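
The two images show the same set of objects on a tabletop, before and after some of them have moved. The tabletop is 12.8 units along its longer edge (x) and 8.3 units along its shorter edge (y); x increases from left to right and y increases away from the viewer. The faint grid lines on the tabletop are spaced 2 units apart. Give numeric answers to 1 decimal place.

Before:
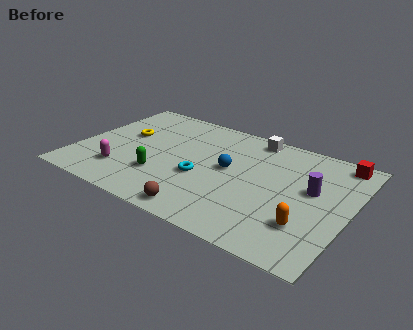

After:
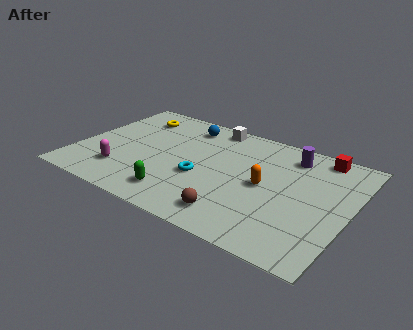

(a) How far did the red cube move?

0.9

The red cube was near (11.9, 7.4) before and (11.0, 7.4) after, so it travelled √(0.9² + 0.0²) ≈ 0.9 units.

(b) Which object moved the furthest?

the blue sphere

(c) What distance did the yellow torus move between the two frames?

1.7

From (2.0, 4.9) to (2.1, 6.6), the yellow torus covered √(0.1² + 1.7²) ≈ 1.7 units.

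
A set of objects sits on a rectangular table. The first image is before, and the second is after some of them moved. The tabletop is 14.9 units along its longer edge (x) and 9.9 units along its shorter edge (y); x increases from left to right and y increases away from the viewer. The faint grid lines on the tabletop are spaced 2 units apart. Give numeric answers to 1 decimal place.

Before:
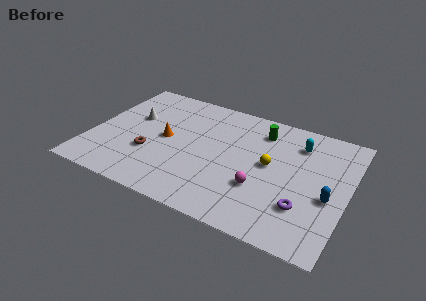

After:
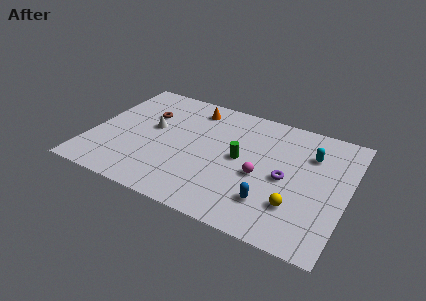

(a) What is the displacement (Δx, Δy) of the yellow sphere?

(1.8, -2.6)

The yellow sphere started near (10.4, 5.3) and ended near (12.2, 2.7).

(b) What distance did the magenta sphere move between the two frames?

0.9

The magenta sphere was near (10.1, 3.3) before and (10.0, 4.2) after, so it travelled √(0.1² + 0.9²) ≈ 0.9 units.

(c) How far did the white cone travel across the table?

1.3

The white cone moved from about (2.2, 6.1) to (3.4, 5.6), a distance of √(1.2² + 0.5²) ≈ 1.3.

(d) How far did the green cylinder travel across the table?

2.9

The green cylinder was near (9.6, 7.9) before and (8.7, 5.1) after, so it travelled √(0.9² + 2.8²) ≈ 2.9 units.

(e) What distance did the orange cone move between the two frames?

3.5

From (4.3, 5.0) to (5.5, 8.3), the orange cone covered √(1.2² + 3.3²) ≈ 3.5 units.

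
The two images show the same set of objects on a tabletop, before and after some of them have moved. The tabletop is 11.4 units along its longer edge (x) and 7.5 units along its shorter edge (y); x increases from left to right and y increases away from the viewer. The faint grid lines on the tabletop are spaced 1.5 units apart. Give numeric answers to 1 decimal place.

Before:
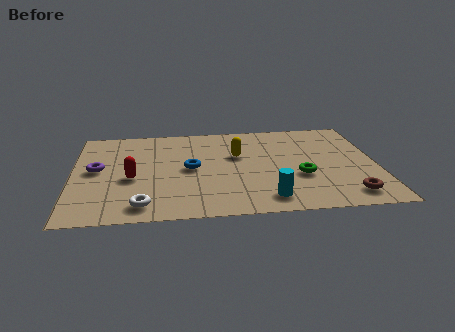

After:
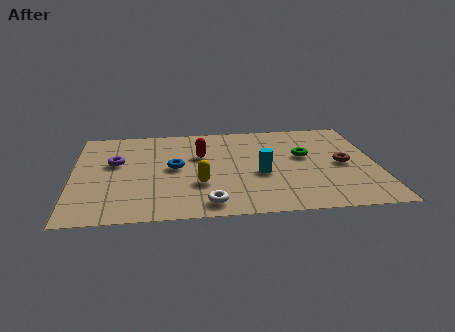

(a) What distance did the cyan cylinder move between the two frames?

1.9

From (7.2, 1.2) to (7.0, 3.1), the cyan cylinder covered √(0.2² + 1.9²) ≈ 1.9 units.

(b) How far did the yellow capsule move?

2.7

The yellow capsule was near (6.2, 4.7) before and (4.7, 2.5) after, so it travelled √(1.5² + 2.2²) ≈ 2.7 units.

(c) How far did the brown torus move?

2.4

From (10.2, 1.2) to (10.1, 3.6), the brown torus covered √(0.1² + 2.4²) ≈ 2.4 units.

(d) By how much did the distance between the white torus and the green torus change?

-1.1

They were about 6.1 units apart before and 5.0 after — 1.1 units closer together.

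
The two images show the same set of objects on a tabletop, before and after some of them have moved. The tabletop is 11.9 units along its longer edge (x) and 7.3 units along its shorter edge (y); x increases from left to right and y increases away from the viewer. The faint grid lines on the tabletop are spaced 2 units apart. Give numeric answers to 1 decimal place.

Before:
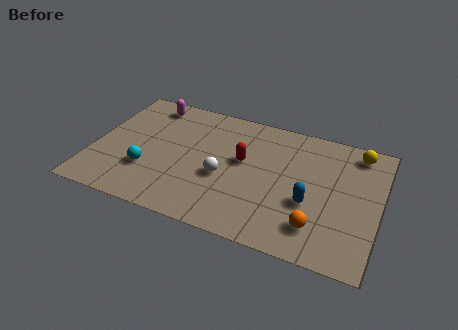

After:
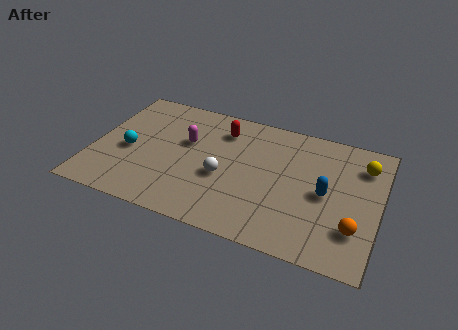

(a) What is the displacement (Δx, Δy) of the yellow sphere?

(0.3, -0.7)

From the two frames, the yellow sphere sits at roughly (10.8, 6.3) before and (11.1, 5.6) after.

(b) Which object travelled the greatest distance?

the magenta capsule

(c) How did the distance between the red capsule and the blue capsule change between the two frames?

+1.8

Before: roughly 3.2 units apart; after: 5.0. That's 1.8 units further apart.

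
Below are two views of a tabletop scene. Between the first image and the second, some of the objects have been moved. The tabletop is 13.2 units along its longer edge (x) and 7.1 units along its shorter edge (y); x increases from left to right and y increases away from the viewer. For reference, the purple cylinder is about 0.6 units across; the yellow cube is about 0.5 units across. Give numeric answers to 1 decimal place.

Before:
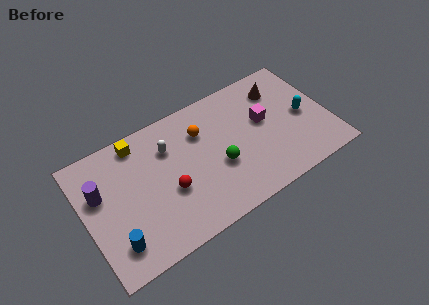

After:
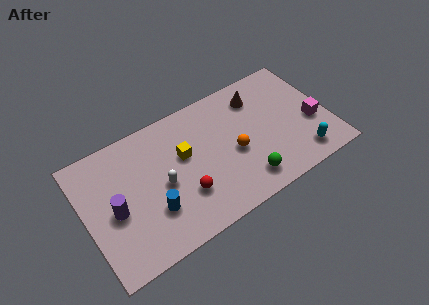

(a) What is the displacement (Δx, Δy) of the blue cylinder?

(2.1, 0.7)

The blue cylinder was at about (1.3, 1.5) and moved to about (3.4, 2.2).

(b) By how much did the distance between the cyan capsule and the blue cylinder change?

-2.7

They were about 10.8 units apart before and 8.1 after — 2.7 units closer together.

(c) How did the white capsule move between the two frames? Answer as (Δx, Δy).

(-0.6, -1.8)

From the two frames, the white capsule sits at roughly (4.7, 5.1) before and (4.1, 3.3) after.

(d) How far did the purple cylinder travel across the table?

1.4

From (0.9, 4.5) to (1.5, 3.2), the purple cylinder covered √(0.6² + 1.3²) ≈ 1.4 units.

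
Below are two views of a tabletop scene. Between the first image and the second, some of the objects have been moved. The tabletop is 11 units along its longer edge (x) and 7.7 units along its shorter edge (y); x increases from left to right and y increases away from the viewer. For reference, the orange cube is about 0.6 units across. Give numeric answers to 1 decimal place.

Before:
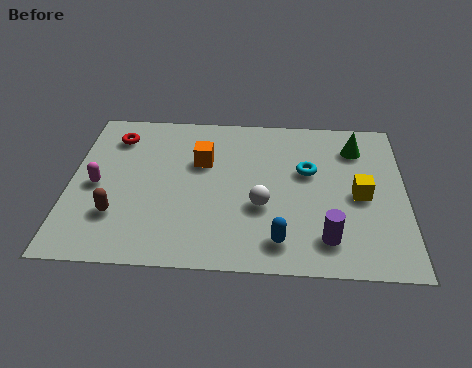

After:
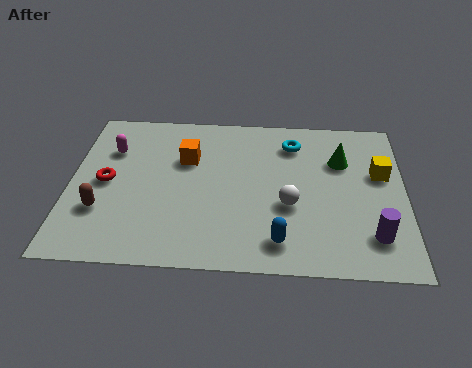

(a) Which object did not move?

the blue capsule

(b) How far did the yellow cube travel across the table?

1.3

From (9.5, 3.6) to (10.2, 4.7), the yellow cube covered √(0.7² + 1.1²) ≈ 1.3 units.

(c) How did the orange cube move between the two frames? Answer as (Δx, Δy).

(-0.5, 0.1)

From the two frames, the orange cube sits at roughly (4.3, 5.0) before and (3.8, 5.1) after.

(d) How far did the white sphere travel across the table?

0.9

From (6.3, 2.9) to (7.2, 3.0), the white sphere covered √(0.9² + 0.1²) ≈ 0.9 units.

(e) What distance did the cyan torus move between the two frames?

1.5

The cyan torus was near (7.8, 4.7) before and (7.3, 6.1) after, so it travelled √(0.5² + 1.4²) ≈ 1.5 units.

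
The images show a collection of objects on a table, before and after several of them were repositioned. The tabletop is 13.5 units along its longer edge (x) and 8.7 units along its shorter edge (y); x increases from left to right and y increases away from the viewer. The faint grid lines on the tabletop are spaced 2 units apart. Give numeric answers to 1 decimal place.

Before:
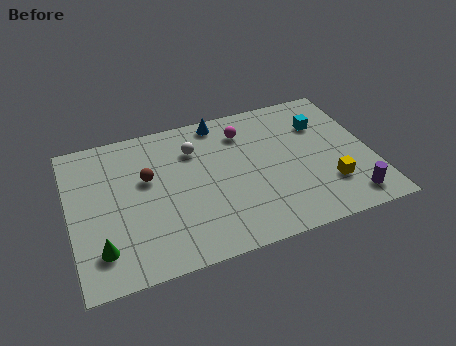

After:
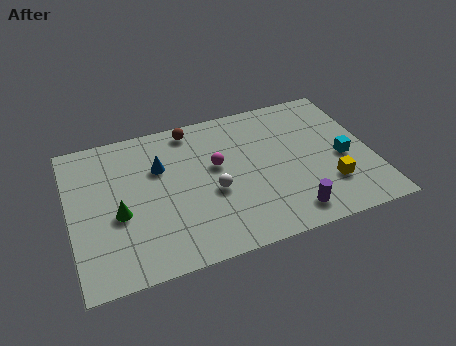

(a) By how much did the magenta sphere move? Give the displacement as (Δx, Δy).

(-1.4, -1.7)

The magenta sphere was at about (8.0, 6.8) and moved to about (6.6, 5.1).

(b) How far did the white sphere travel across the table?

2.9

The white sphere was near (5.7, 6.4) before and (6.3, 3.6) after, so it travelled √(0.6² + 2.8²) ≈ 2.9 units.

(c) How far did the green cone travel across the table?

1.9

From (1.2, 1.9) to (2.1, 3.6), the green cone covered √(0.9² + 1.7²) ≈ 1.9 units.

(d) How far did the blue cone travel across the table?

3.5

The blue cone was near (7.0, 7.8) before and (4.1, 5.8) after, so it travelled √(2.9² + 2.0²) ≈ 3.5 units.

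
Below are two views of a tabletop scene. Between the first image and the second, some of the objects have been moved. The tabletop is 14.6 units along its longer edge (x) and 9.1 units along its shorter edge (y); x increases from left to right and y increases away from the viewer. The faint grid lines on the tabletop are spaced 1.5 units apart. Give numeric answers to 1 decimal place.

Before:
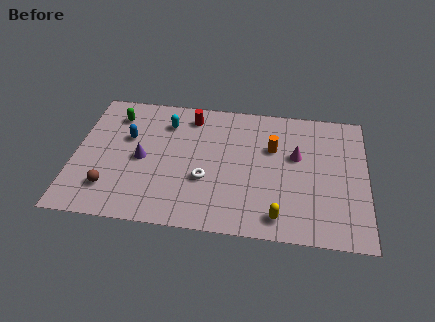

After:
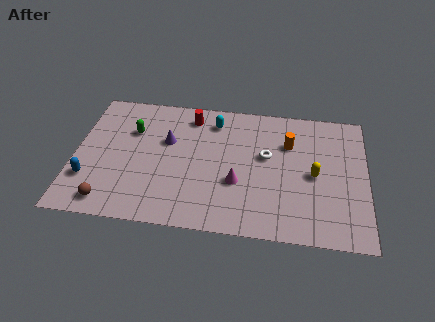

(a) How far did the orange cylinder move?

0.9

From (9.9, 5.9) to (10.7, 6.3), the orange cylinder covered √(0.8² + 0.4²) ≈ 0.9 units.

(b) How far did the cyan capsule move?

2.4

The cyan capsule moved from about (4.5, 7.0) to (6.9, 7.4), a distance of √(2.4² + 0.4²) ≈ 2.4.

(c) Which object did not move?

the red cylinder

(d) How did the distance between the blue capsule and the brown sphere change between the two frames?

-1.9

Before: roughly 3.7 units apart; after: 1.8. That's 1.9 units closer together.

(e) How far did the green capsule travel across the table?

1.3

The green capsule moved from about (1.9, 7.2) to (2.8, 6.2), a distance of √(0.9² + 1.0²) ≈ 1.3.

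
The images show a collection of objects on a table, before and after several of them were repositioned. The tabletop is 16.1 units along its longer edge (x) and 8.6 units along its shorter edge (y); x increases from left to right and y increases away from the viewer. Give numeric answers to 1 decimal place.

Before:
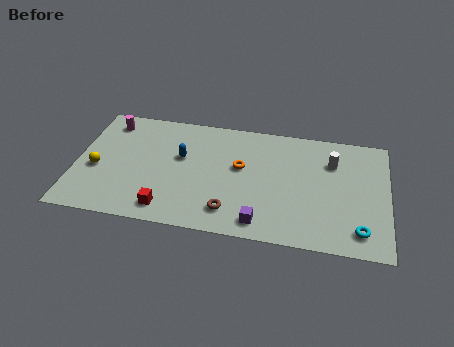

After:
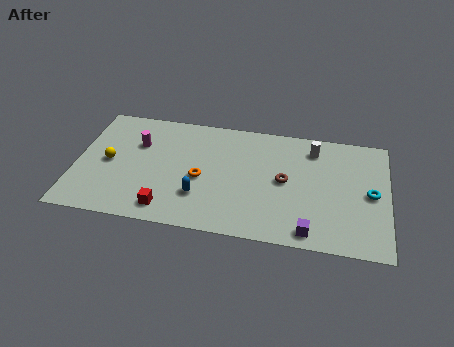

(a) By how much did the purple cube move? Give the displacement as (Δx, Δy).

(2.5, -0.2)

The purple cube was at about (9.7, 1.2) and moved to about (12.2, 1.0).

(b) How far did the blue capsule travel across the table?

2.9

The blue capsule was near (5.4, 5.2) before and (6.5, 2.5) after, so it travelled √(1.1² + 2.7²) ≈ 2.9 units.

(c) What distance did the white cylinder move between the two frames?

1.3

The white cylinder moved from about (13.2, 6.2) to (12.2, 7.0), a distance of √(1.0² + 0.8²) ≈ 1.3.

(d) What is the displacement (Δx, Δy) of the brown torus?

(2.7, 2.7)

The brown torus was at about (8.1, 1.7) and moved to about (10.8, 4.4).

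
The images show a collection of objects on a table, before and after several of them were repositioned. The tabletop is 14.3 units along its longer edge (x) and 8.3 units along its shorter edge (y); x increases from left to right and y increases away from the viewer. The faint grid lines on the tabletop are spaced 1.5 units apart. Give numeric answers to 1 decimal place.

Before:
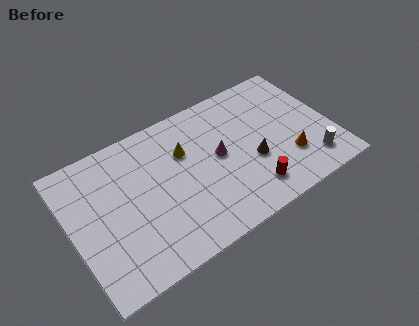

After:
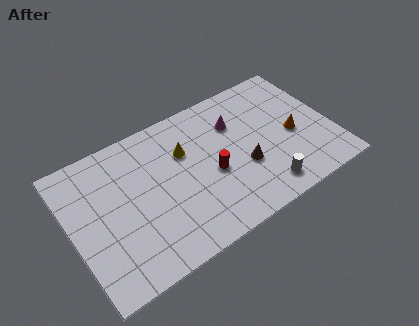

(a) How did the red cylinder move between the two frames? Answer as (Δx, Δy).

(-1.8, 2.0)

The red cylinder was at about (9.4, 1.6) and moved to about (7.6, 3.6).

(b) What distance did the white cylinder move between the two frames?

2.7

From (12.8, 1.6) to (10.1, 1.3), the white cylinder covered √(2.7² + 0.3²) ≈ 2.7 units.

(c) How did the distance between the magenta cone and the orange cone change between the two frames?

-0.5

They were about 4.1 units apart before and 3.6 after — 0.5 units closer together.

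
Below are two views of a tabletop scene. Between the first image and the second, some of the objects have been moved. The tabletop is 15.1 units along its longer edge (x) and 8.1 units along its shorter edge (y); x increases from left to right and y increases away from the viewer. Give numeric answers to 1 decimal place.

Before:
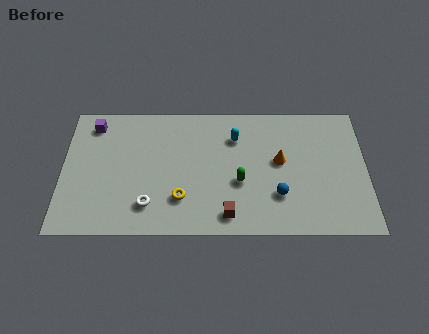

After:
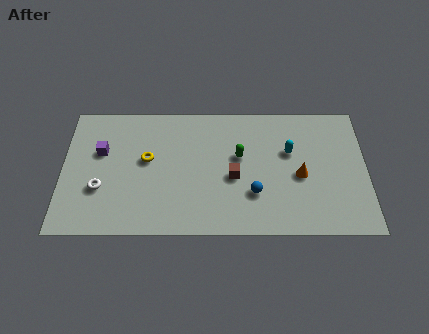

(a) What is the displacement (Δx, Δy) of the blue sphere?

(-1.2, 0.1)

From the two frames, the blue sphere sits at roughly (10.7, 2.4) before and (9.5, 2.5) after.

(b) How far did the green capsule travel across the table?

1.6

The green capsule was near (8.8, 3.2) before and (8.8, 4.8) after, so it travelled √(0.0² + 1.6²) ≈ 1.6 units.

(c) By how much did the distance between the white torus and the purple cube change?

-3.4

They were about 5.7 units apart before and 2.3 after — 3.4 units closer together.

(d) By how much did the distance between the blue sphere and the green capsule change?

+0.3

Before: roughly 2.1 units apart; after: 2.4. That's 0.3 units further apart.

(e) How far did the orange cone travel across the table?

1.3

From (10.8, 4.5) to (11.8, 3.6), the orange cone covered √(1.0² + 0.9²) ≈ 1.3 units.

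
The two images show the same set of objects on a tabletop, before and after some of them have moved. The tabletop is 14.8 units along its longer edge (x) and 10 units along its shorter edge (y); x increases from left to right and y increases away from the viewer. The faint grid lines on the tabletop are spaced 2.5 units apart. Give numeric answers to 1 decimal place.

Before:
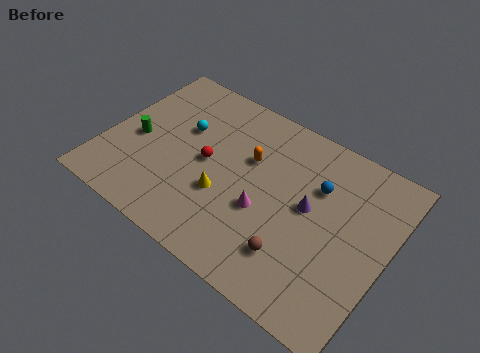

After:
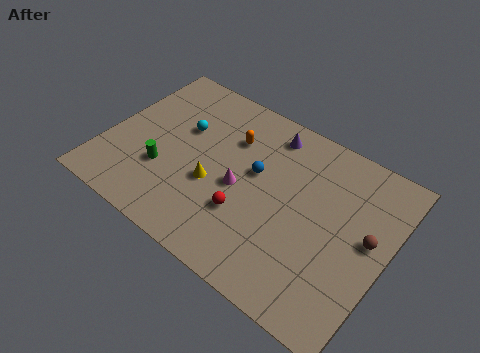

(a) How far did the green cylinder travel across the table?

2.0

The green cylinder moved from about (1.6, 4.4) to (3.3, 3.3), a distance of √(1.7² + 1.1²) ≈ 2.0.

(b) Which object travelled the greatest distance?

the brown sphere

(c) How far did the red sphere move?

3.1

The red sphere moved from about (5.3, 5.0) to (7.8, 3.2), a distance of √(2.5² + 1.8²) ≈ 3.1.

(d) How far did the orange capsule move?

1.3

The orange capsule moved from about (7.3, 6.4) to (6.2, 7.1), a distance of √(1.1² + 0.7²) ≈ 1.3.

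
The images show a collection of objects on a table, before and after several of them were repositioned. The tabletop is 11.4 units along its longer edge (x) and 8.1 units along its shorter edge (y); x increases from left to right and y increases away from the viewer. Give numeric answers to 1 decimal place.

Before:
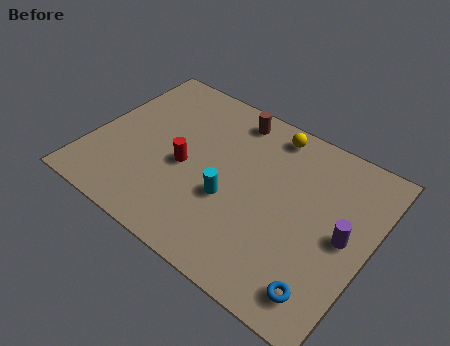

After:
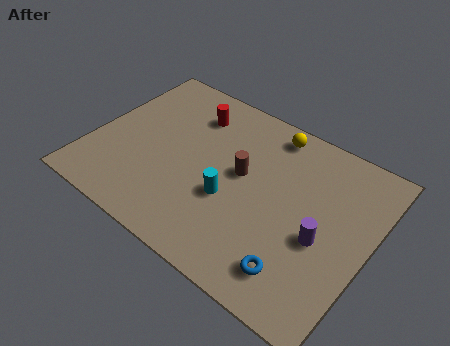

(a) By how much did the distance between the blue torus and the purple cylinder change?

-0.7

The distance was about 2.7 in the first image and 2.0 in the second, so they moved 0.7 units closer together.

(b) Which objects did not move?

the yellow sphere and the cyan cylinder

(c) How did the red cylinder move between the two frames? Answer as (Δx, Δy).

(-0.3, 2.7)

The red cylinder was at about (3.9, 3.6) and moved to about (3.6, 6.3).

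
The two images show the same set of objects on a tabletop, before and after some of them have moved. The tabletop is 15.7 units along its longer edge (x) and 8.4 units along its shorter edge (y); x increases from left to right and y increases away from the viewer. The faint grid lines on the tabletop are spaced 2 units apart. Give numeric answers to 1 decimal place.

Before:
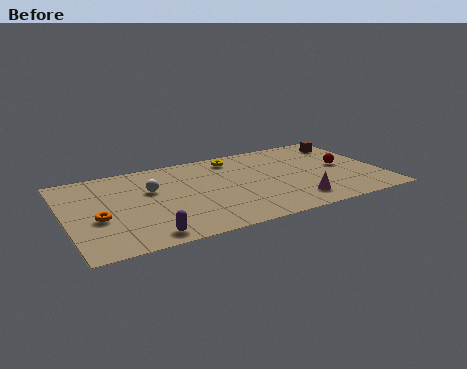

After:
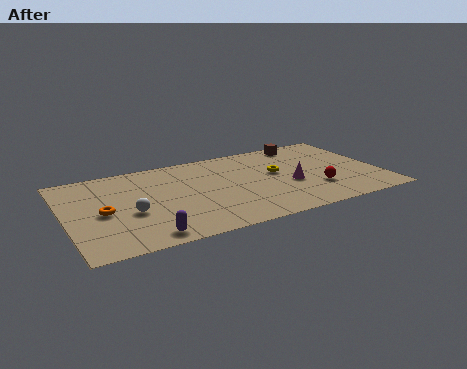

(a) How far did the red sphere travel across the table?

2.4

From (13.9, 4.3) to (12.3, 2.5), the red sphere covered √(1.6² + 1.8²) ≈ 2.4 units.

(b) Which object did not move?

the purple capsule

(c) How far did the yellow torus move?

3.0

The yellow torus moved from about (8.7, 7.1) to (10.6, 4.8), a distance of √(1.9² + 2.3²) ≈ 3.0.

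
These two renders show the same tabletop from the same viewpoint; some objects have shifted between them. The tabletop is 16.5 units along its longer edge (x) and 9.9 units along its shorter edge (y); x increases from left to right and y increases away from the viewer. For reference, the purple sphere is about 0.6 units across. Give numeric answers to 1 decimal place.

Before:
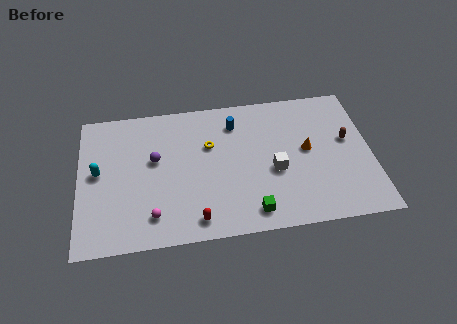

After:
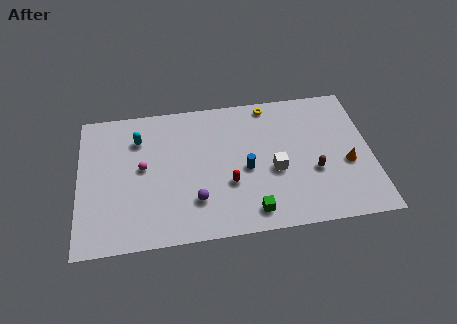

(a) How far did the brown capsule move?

2.8

From (15.2, 5.7) to (13.2, 3.7), the brown capsule covered √(2.0² + 2.0²) ≈ 2.8 units.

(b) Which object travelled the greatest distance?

the yellow torus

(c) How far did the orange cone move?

2.6

From (12.9, 5.3) to (15.1, 4.0), the orange cone covered √(2.2² + 1.3²) ≈ 2.6 units.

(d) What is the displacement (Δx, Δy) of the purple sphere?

(2.2, -3.2)

The purple sphere was at about (4.3, 5.8) and moved to about (6.5, 2.6).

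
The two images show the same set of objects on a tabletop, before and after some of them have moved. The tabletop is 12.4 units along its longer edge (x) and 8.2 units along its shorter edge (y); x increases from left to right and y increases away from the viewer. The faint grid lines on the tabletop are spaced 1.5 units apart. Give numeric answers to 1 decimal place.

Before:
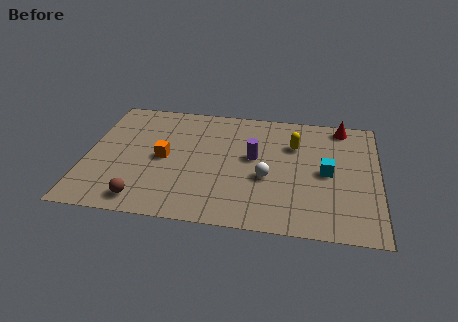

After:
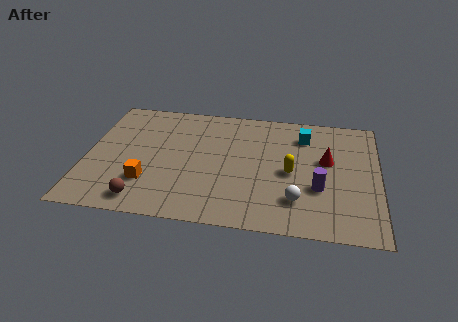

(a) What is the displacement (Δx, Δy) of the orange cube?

(-0.6, -1.7)

From the two frames, the orange cube sits at roughly (3.3, 4.0) before and (2.7, 2.3) after.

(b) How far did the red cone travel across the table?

2.6

The red cone was near (10.8, 7.3) before and (10.2, 4.8) after, so it travelled √(0.6² + 2.5²) ≈ 2.6 units.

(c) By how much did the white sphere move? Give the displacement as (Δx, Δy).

(1.3, -1.3)

The white sphere was at about (7.7, 3.3) and moved to about (9.0, 2.0).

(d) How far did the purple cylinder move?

3.3

The purple cylinder moved from about (7.1, 4.6) to (9.9, 2.9), a distance of √(2.8² + 1.7²) ≈ 3.3.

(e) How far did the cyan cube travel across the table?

2.6

The cyan cube moved from about (10.2, 4.0) to (9.2, 6.4), a distance of √(1.0² + 2.4²) ≈ 2.6.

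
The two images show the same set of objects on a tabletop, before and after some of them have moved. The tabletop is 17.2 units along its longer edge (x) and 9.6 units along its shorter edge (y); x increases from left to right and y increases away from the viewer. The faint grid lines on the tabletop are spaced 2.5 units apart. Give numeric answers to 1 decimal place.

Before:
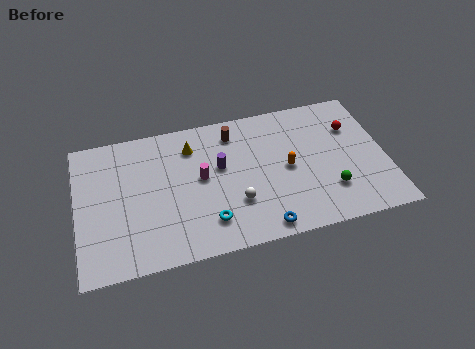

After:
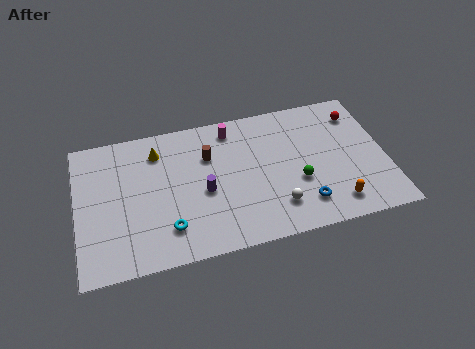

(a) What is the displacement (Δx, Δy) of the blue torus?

(2.4, 1.0)

The blue torus was at about (10.0, 1.0) and moved to about (12.4, 2.0).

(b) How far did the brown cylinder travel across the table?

2.0

The brown cylinder was near (8.9, 7.9) before and (7.4, 6.6) after, so it travelled √(1.5² + 1.3²) ≈ 2.0 units.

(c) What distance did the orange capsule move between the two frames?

3.9

The orange capsule was near (11.7, 4.7) before and (14.1, 1.6) after, so it travelled √(2.4² + 3.1²) ≈ 3.9 units.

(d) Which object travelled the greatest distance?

the orange capsule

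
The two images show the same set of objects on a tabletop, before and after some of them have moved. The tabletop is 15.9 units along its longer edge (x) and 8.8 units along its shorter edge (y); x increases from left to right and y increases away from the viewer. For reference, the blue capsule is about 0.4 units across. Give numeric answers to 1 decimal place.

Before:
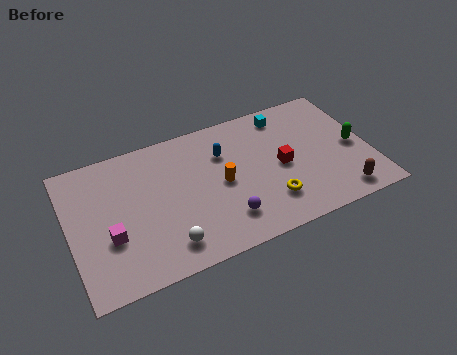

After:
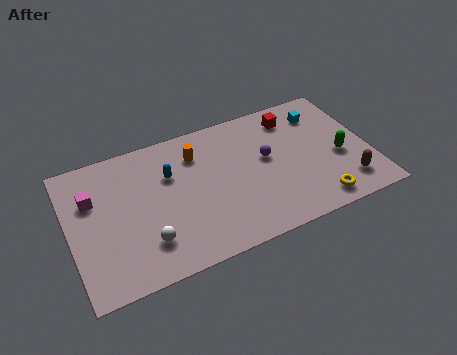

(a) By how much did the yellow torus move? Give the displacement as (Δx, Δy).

(2.4, -1.0)

The yellow torus was at about (10.3, 2.2) and moved to about (12.7, 1.2).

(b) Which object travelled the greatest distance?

the purple sphere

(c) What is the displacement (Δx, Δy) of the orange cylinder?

(-1.1, 2.4)

From the two frames, the orange cylinder sits at roughly (8.0, 4.3) before and (6.9, 6.7) after.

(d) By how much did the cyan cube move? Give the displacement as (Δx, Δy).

(1.9, -0.6)

The cyan cube was at about (11.8, 7.5) and moved to about (13.7, 6.9).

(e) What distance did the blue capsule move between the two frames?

2.9

From (8.3, 6.2) to (5.4, 5.9), the blue capsule covered √(2.9² + 0.3²) ≈ 2.9 units.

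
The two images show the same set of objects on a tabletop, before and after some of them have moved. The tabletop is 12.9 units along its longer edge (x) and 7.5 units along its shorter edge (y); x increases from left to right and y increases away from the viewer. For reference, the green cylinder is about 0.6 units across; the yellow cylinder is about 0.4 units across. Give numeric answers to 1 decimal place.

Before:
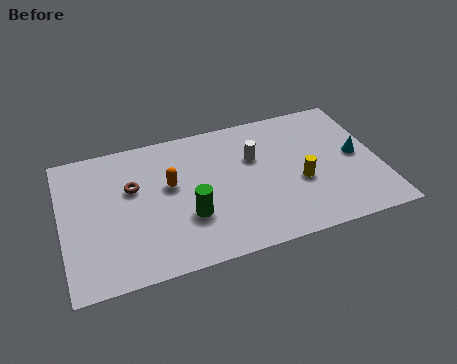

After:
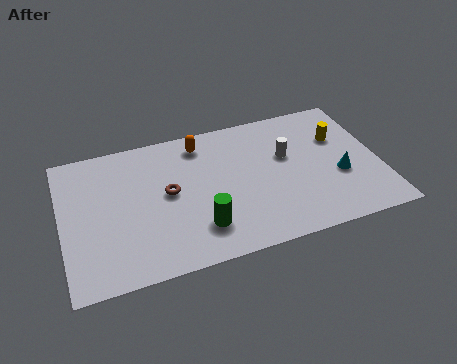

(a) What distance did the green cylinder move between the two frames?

0.8

From (5.0, 2.5) to (5.4, 1.8), the green cylinder covered √(0.4² + 0.7²) ≈ 0.8 units.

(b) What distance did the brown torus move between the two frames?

1.6

The brown torus was near (2.9, 4.7) before and (4.3, 4.0) after, so it travelled √(1.4² + 0.7²) ≈ 1.6 units.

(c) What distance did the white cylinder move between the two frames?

1.3

From (7.9, 4.9) to (9.2, 4.6), the white cylinder covered √(1.3² + 0.3²) ≈ 1.3 units.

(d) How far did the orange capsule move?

2.4

The orange capsule was near (4.4, 4.4) before and (5.8, 6.3) after, so it travelled √(1.4² + 1.9²) ≈ 2.4 units.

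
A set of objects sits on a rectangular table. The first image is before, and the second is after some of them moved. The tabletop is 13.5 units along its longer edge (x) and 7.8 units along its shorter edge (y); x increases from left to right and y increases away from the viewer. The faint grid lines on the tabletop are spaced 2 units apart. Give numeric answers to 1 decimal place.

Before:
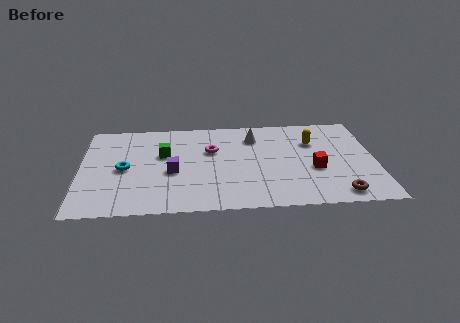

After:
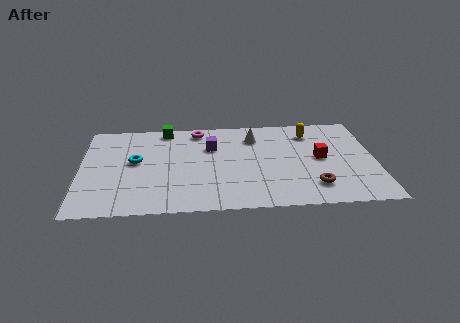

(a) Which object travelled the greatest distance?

the purple cube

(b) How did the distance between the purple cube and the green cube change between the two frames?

+1.1

They were about 1.6 units apart before and 2.7 after — 1.1 units further apart.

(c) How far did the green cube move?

2.2

The green cube moved from about (3.8, 4.8) to (3.9, 7.0), a distance of √(0.1² + 2.2²) ≈ 2.2.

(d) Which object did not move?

the white cone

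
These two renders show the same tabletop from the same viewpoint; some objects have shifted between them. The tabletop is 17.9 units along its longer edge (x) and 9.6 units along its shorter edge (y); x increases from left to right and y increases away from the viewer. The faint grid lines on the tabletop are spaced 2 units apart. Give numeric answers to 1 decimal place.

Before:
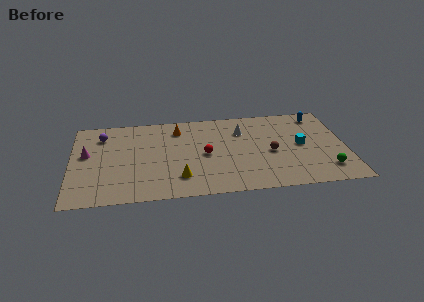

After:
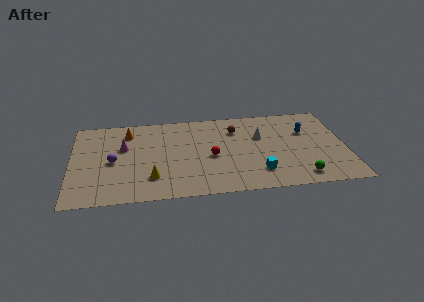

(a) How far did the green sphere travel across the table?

1.8

From (16.5, 2.0) to (14.8, 1.4), the green sphere covered √(1.7² + 0.6²) ≈ 1.8 units.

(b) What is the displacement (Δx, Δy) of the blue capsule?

(-0.9, -1.8)

The blue capsule was at about (16.3, 8.2) and moved to about (15.4, 6.4).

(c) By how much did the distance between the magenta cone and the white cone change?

-1.3

Before: roughly 10.3 units apart; after: 9.0. That's 1.3 units closer together.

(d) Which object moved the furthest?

the cyan cube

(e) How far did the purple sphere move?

3.1

From (2.0, 7.5) to (2.7, 4.5), the purple sphere covered √(0.7² + 3.0²) ≈ 3.1 units.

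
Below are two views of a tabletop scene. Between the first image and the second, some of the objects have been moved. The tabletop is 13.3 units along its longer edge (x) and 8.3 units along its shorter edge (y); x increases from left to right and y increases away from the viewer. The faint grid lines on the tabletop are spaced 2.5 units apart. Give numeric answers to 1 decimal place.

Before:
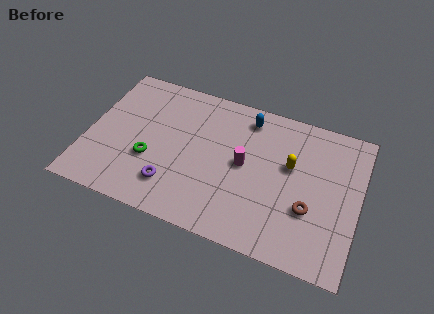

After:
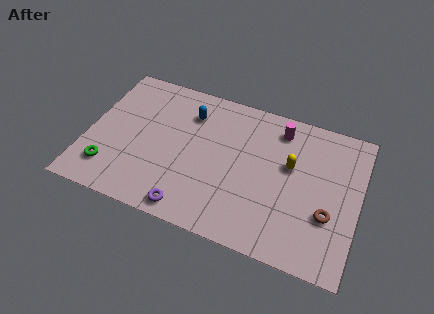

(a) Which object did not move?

the yellow capsule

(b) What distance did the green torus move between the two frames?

2.2

The green torus was near (3.2, 3.0) before and (1.3, 1.8) after, so it travelled √(1.9² + 1.2²) ≈ 2.2 units.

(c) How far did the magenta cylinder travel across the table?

3.0

The magenta cylinder was near (7.7, 4.3) before and (9.2, 6.9) after, so it travelled √(1.5² + 2.6²) ≈ 3.0 units.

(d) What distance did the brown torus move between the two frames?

0.9

The brown torus was near (11.0, 2.9) before and (11.9, 2.9) after, so it travelled √(0.9² + 0.0²) ≈ 0.9 units.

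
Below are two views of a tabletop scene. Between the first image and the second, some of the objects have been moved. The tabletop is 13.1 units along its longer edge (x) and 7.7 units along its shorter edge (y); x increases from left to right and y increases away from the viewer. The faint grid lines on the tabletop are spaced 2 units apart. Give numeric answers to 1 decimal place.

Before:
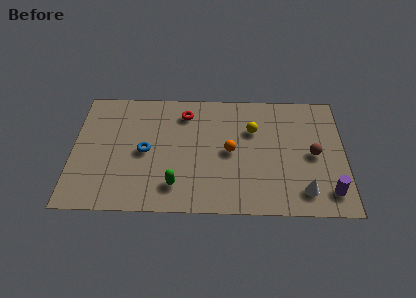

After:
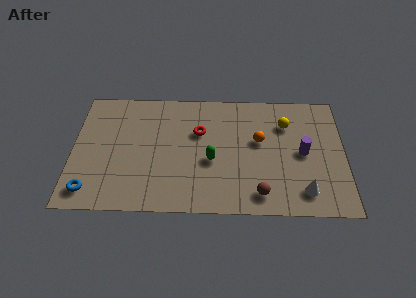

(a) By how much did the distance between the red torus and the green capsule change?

-2.7

They were about 4.6 units apart before and 1.9 after — 2.7 units closer together.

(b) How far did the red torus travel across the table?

1.4

From (5.4, 6.2) to (6.1, 5.0), the red torus covered √(0.7² + 1.2²) ≈ 1.4 units.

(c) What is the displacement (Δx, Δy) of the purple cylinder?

(-1.2, 2.4)

The purple cylinder started near (12.3, 1.4) and ended near (11.1, 3.8).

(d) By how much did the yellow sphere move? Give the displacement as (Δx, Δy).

(1.6, 0.4)

The yellow sphere was at about (8.7, 5.2) and moved to about (10.3, 5.6).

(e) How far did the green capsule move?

2.3

From (5.0, 1.6) to (6.7, 3.2), the green capsule covered √(1.7² + 1.6²) ≈ 2.3 units.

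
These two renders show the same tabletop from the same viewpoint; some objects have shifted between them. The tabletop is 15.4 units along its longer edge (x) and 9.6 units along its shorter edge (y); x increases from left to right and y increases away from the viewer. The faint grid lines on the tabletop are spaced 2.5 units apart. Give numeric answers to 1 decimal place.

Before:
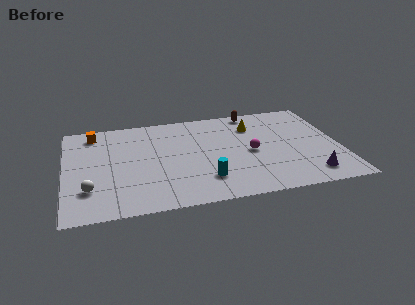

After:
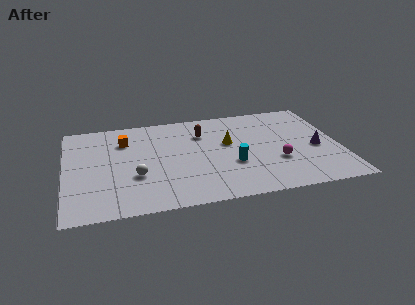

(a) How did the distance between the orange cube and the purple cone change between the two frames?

-2.4

Before: roughly 13.5 units apart; after: 11.1. That's 2.4 units closer together.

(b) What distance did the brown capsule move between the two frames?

3.4

From (10.8, 8.7) to (7.8, 7.0), the brown capsule covered √(3.0² + 1.7²) ≈ 3.4 units.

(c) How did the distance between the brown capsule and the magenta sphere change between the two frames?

+1.2

The distance was about 4.2 in the first image and 5.4 in the second, so they moved 1.2 units further apart.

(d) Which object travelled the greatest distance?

the brown capsule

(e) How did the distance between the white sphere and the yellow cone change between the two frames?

-4.7

The distance was about 10.5 in the first image and 5.8 in the second, so they moved 4.7 units closer together.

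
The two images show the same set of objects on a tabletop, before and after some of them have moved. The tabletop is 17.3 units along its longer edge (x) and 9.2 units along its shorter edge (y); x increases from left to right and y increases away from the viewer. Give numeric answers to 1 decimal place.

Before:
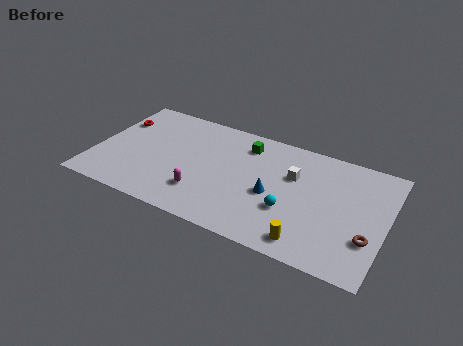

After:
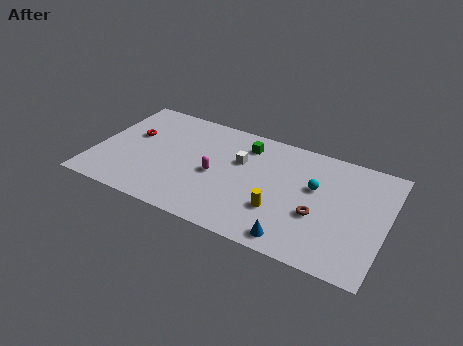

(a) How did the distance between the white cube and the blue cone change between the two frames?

+3.9

The distance was about 2.2 in the first image and 6.1 in the second, so they moved 3.9 units further apart.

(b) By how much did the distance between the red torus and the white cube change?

-4.3

Before: roughly 10.8 units apart; after: 6.5. That's 4.3 units closer together.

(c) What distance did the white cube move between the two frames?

3.2

The white cube moved from about (11.7, 6.0) to (8.5, 5.9), a distance of √(3.2² + 0.1²) ≈ 3.2.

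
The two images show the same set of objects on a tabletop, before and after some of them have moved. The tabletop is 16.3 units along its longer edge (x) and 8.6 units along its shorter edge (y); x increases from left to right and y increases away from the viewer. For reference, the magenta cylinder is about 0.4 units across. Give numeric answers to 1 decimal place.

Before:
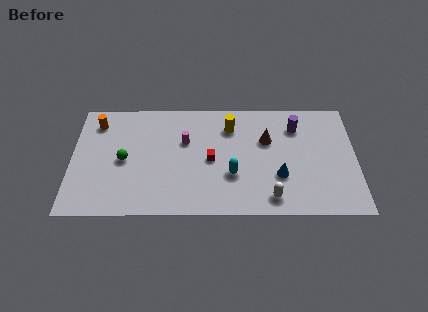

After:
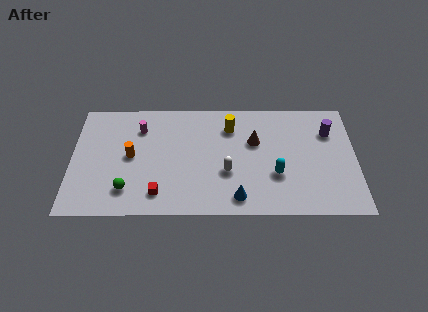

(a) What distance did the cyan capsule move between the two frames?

2.5

The cyan capsule moved from about (9.2, 3.0) to (11.7, 3.0), a distance of √(2.5² + 0.0²) ≈ 2.5.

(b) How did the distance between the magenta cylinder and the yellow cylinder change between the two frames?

+2.4

They were about 2.8 units apart before and 5.2 after — 2.4 units further apart.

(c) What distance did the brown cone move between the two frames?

0.7

From (11.2, 5.6) to (10.5, 5.5), the brown cone covered √(0.7² + 0.1²) ≈ 0.7 units.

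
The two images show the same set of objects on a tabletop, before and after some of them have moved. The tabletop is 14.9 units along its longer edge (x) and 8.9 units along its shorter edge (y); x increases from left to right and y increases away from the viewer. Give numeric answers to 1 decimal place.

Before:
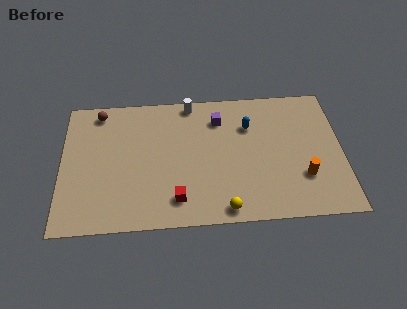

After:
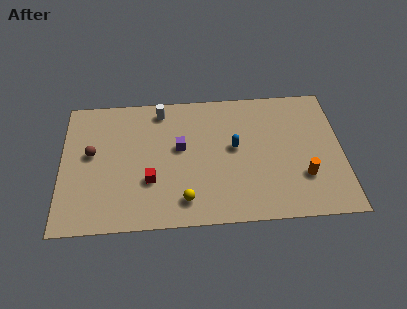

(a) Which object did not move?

the orange cylinder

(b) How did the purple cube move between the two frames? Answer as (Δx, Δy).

(-2.1, -1.8)

The purple cube was at about (8.4, 6.9) and moved to about (6.3, 5.1).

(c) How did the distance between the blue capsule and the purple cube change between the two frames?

+1.2

Before: roughly 1.7 units apart; after: 2.9. That's 1.2 units further apart.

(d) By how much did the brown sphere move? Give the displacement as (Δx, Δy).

(-0.4, -2.8)

From the two frames, the brown sphere sits at roughly (2.0, 7.8) before and (1.6, 5.0) after.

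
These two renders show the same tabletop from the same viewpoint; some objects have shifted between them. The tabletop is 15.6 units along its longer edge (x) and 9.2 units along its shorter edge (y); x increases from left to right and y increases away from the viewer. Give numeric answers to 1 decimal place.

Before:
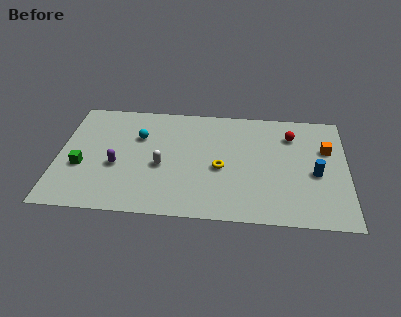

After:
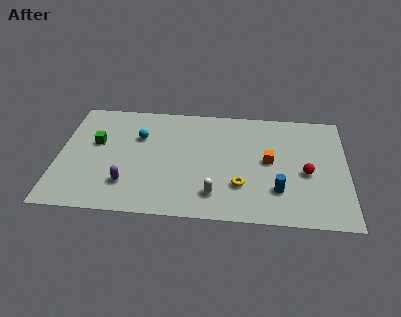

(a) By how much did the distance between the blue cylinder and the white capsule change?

-4.8

The distance was about 8.3 in the first image and 3.5 in the second, so they moved 4.8 units closer together.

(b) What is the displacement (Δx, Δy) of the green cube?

(0.7, 2.0)

From the two frames, the green cube sits at roughly (1.3, 3.5) before and (2.0, 5.5) after.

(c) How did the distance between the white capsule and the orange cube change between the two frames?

-5.0

They were about 9.1 units apart before and 4.1 after — 5.0 units closer together.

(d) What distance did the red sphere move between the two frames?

3.1

From (12.6, 7.0) to (13.4, 4.0), the red sphere covered √(0.8² + 3.0²) ≈ 3.1 units.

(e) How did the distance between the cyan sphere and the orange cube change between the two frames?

-3.0

Before: roughly 10.2 units apart; after: 7.2. That's 3.0 units closer together.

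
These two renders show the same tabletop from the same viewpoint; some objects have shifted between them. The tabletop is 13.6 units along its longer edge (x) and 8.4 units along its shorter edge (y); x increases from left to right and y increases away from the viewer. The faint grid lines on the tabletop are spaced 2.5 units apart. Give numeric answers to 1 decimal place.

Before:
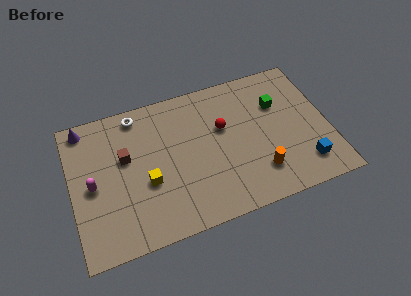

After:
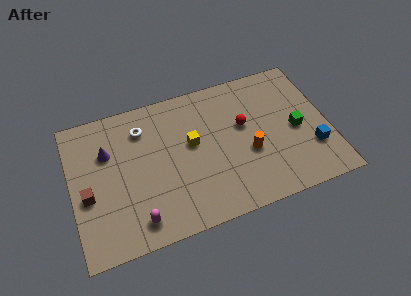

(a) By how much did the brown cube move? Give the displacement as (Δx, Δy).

(-2.1, -1.6)

The brown cube was at about (2.9, 5.1) and moved to about (0.8, 3.5).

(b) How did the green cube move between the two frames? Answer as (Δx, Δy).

(0.8, -1.8)

From the two frames, the green cube sits at roughly (11.1, 5.7) before and (11.9, 3.9) after.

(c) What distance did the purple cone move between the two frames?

2.1

From (0.9, 7.5) to (2.0, 5.7), the purple cone covered √(1.1² + 1.8²) ≈ 2.1 units.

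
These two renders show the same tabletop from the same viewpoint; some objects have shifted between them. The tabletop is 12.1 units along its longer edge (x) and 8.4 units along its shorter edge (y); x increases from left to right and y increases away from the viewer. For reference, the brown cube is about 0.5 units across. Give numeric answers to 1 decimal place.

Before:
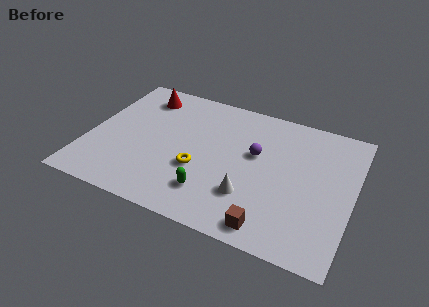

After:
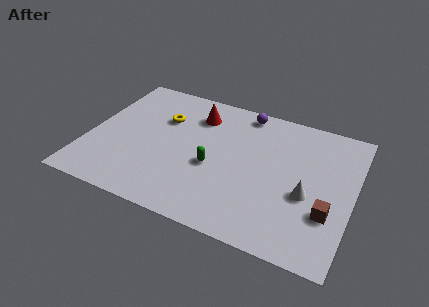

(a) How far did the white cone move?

2.7

The white cone moved from about (7.6, 2.4) to (10.1, 3.4), a distance of √(2.5² + 1.0²) ≈ 2.7.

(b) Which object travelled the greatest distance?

the yellow torus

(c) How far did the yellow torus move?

3.3

The yellow torus moved from about (5.2, 3.1) to (3.2, 5.7), a distance of √(2.0² + 2.6²) ≈ 3.3.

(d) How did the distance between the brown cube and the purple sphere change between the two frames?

+2.3

Before: roughly 4.1 units apart; after: 6.4. That's 2.3 units further apart.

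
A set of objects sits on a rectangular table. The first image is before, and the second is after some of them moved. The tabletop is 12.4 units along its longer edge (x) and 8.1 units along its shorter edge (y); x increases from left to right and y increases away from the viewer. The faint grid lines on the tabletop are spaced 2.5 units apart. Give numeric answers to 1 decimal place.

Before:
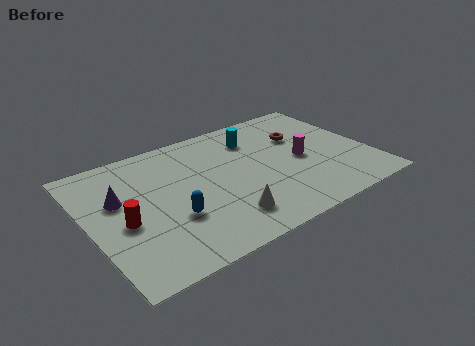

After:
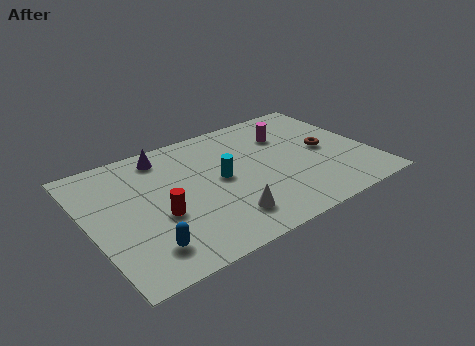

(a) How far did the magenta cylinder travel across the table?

2.0

The magenta cylinder was near (9.4, 3.8) before and (9.1, 5.8) after, so it travelled √(0.3² + 2.0²) ≈ 2.0 units.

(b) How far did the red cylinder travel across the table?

1.5

From (1.4, 3.5) to (2.9, 3.2), the red cylinder covered √(1.5² + 0.3²) ≈ 1.5 units.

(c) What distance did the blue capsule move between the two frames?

1.8

The blue capsule moved from about (3.4, 2.8) to (2.0, 1.6), a distance of √(1.4² + 1.2²) ≈ 1.8.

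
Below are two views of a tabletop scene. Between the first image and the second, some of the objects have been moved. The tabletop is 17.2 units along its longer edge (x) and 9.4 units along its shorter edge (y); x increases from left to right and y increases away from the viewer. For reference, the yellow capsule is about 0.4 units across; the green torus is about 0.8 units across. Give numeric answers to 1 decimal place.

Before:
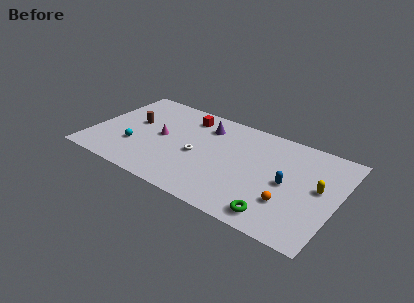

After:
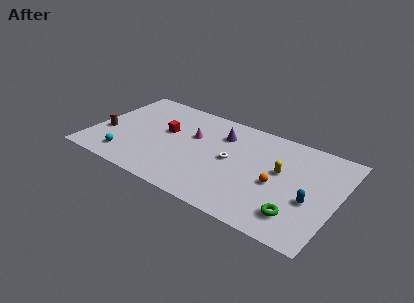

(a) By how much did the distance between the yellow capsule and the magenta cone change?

-4.8

Before: roughly 11.1 units apart; after: 6.3. That's 4.8 units closer together.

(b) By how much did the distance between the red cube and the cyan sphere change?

-1.2

They were about 5.6 units apart before and 4.4 after — 1.2 units closer together.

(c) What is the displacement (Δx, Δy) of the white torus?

(2.3, 0.6)

The white torus was at about (7.5, 4.2) and moved to about (9.8, 4.8).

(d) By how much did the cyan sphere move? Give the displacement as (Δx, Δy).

(-0.4, -1.3)

From the two frames, the cyan sphere sits at roughly (3.2, 3.0) before and (2.8, 1.7) after.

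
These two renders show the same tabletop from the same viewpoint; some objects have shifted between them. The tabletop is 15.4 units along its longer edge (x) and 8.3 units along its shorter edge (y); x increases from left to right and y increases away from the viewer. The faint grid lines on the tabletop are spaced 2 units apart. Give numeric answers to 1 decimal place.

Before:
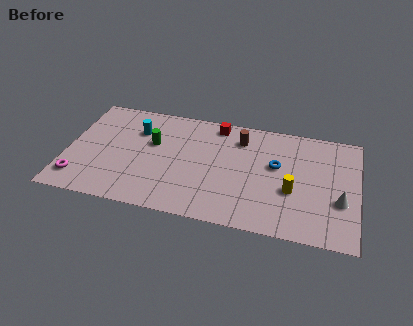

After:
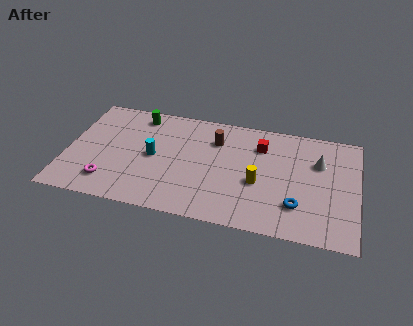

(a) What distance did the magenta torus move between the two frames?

1.6

The magenta torus moved from about (0.8, 1.6) to (2.4, 1.7), a distance of √(1.6² + 0.1²) ≈ 1.6.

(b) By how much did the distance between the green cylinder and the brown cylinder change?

-0.5

Before: roughly 4.8 units apart; after: 4.3. That's 0.5 units closer together.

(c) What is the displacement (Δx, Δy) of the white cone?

(-1.2, 2.6)

From the two frames, the white cone sits at roughly (14.5, 3.0) before and (13.3, 5.6) after.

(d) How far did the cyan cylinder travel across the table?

2.1

The cyan cylinder was near (3.6, 5.9) before and (4.6, 4.1) after, so it travelled √(1.0² + 1.8²) ≈ 2.1 units.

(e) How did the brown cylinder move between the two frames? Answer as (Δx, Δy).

(-1.3, -0.4)

The brown cylinder was at about (9.1, 6.5) and moved to about (7.8, 6.1).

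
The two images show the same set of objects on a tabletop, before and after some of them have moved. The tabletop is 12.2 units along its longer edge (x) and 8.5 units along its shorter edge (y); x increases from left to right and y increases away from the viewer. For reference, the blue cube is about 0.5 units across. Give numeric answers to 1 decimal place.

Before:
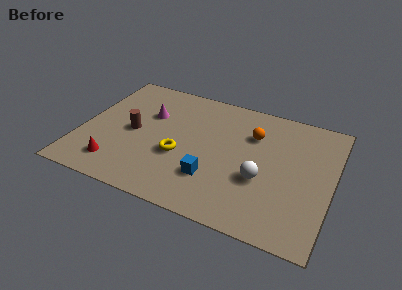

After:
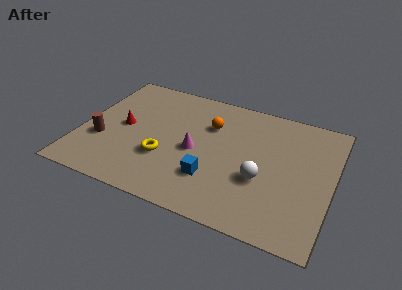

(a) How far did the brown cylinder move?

1.8

From (2.5, 4.1) to (1.1, 3.0), the brown cylinder covered √(1.4² + 1.1²) ≈ 1.8 units.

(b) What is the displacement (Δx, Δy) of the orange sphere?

(-2.1, -0.1)

The orange sphere was at about (8.2, 6.0) and moved to about (6.1, 5.9).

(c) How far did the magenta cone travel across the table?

3.0

The magenta cone moved from about (3.1, 5.6) to (5.6, 3.9), a distance of √(2.5² + 1.7²) ≈ 3.0.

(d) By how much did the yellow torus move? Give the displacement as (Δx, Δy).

(-0.7, -0.4)

The yellow torus was at about (4.9, 3.3) and moved to about (4.2, 2.9).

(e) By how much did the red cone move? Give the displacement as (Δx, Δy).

(0.0, 2.7)

From the two frames, the red cone sits at roughly (2.0, 1.6) before and (2.0, 4.3) after.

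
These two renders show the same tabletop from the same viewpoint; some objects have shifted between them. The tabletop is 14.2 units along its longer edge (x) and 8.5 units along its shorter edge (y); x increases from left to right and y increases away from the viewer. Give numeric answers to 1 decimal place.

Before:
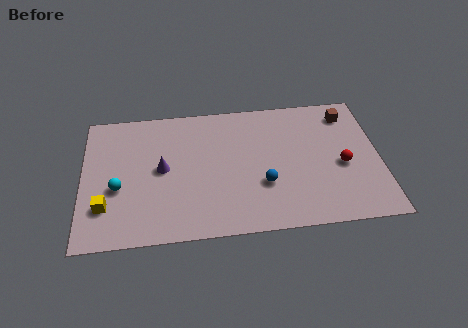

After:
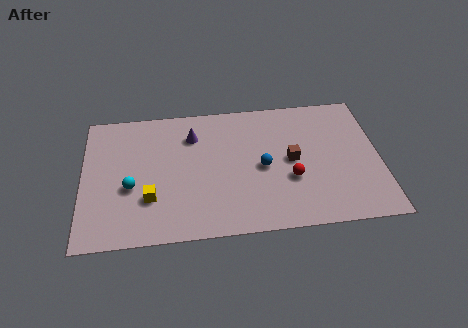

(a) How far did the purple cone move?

2.5

The purple cone was near (3.8, 4.4) before and (5.3, 6.4) after, so it travelled √(1.5² + 2.0²) ≈ 2.5 units.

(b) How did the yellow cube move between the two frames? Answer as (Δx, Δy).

(2.1, 0.3)

The yellow cube started near (1.1, 2.3) and ended near (3.2, 2.6).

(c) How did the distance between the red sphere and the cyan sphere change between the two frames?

-3.1

They were about 10.7 units apart before and 7.6 after — 3.1 units closer together.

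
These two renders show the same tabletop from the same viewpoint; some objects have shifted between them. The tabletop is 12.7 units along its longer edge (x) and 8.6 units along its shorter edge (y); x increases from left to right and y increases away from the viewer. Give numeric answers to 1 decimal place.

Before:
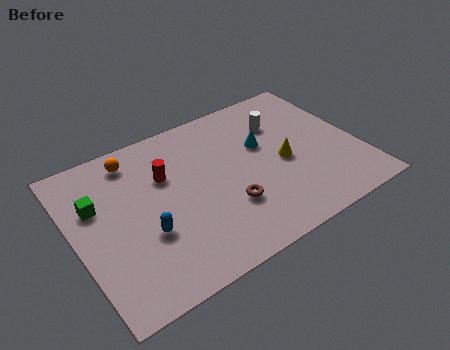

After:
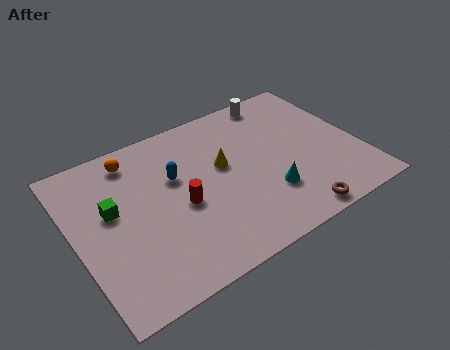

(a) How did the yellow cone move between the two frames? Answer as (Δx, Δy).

(-2.6, 1.1)

The yellow cone started near (9.3, 3.9) and ended near (6.7, 5.0).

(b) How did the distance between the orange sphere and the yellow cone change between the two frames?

-2.8

The distance was about 7.2 in the first image and 4.4 in the second, so they moved 2.8 units closer together.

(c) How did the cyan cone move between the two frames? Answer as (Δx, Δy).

(-0.3, -2.8)

From the two frames, the cyan cone sits at roughly (8.6, 5.3) before and (8.3, 2.5) after.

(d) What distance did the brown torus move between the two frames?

3.2

The brown torus moved from about (6.5, 2.7) to (9.1, 0.8), a distance of √(2.6² + 1.9²) ≈ 3.2.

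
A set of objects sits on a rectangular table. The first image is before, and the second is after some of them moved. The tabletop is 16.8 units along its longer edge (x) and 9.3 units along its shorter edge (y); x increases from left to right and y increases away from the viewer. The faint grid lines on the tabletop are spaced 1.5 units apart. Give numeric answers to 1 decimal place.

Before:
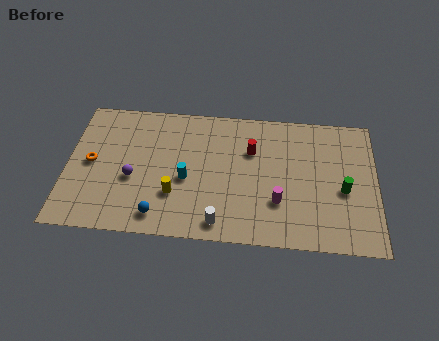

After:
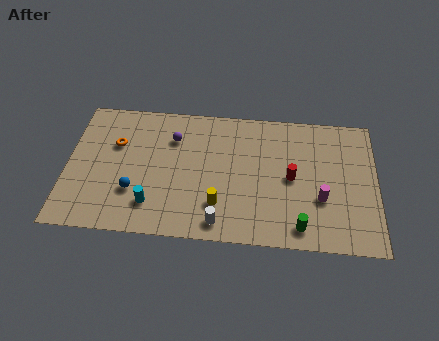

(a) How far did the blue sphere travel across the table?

2.1

From (5.1, 1.4) to (3.7, 2.9), the blue sphere covered √(1.4² + 1.5²) ≈ 2.1 units.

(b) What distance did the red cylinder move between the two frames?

2.8

The red cylinder was near (10.0, 6.3) before and (12.2, 4.6) after, so it travelled √(2.2² + 1.7²) ≈ 2.8 units.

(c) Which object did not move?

the white cylinder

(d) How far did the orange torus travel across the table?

1.9

From (1.3, 4.7) to (2.6, 6.1), the orange torus covered √(1.3² + 1.4²) ≈ 1.9 units.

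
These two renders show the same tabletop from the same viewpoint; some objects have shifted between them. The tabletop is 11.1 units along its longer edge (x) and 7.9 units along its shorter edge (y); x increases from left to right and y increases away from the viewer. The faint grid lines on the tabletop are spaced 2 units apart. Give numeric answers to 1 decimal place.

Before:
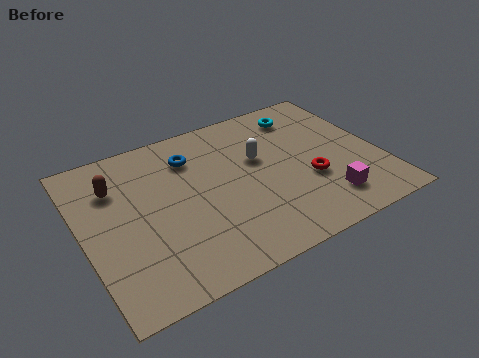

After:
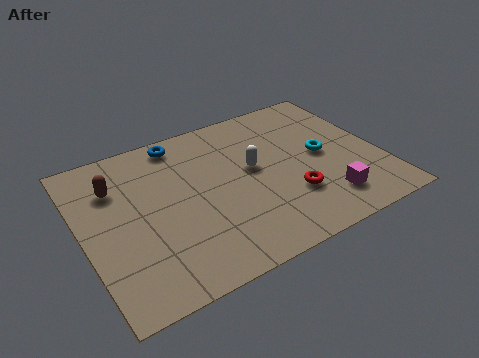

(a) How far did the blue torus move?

1.0

The blue torus was near (4.3, 6.0) before and (4.0, 7.0) after, so it travelled √(0.3² + 1.0²) ≈ 1.0 units.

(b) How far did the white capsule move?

0.5

The white capsule was near (6.7, 4.8) before and (6.4, 4.4) after, so it travelled √(0.3² + 0.4²) ≈ 0.5 units.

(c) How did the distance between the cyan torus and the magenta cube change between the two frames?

-2.5

The distance was about 4.9 in the first image and 2.4 in the second, so they moved 2.5 units closer together.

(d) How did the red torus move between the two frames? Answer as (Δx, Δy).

(-0.8, -0.5)

The red torus started near (8.3, 2.9) and ended near (7.5, 2.4).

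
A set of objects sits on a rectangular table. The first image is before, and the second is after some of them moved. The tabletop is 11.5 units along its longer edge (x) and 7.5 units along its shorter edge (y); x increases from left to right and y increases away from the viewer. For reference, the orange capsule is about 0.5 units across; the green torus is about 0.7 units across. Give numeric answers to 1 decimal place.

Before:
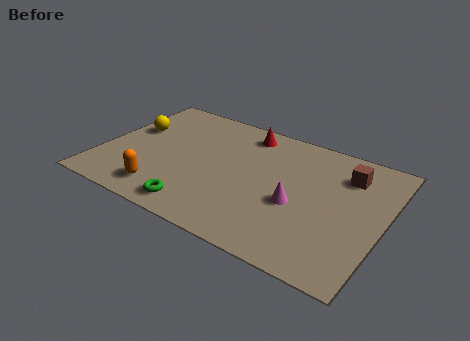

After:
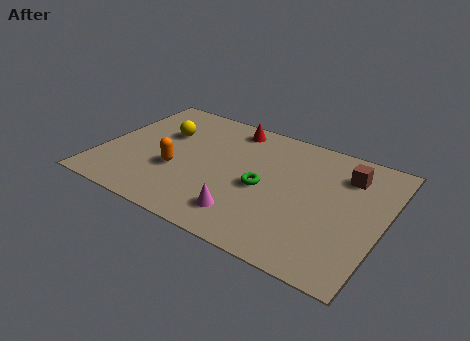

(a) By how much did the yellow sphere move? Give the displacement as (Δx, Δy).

(1.3, 0.3)

From the two frames, the yellow sphere sits at roughly (1.0, 4.6) before and (2.3, 4.9) after.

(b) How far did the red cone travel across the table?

0.6

From (5.5, 6.4) to (4.9, 6.5), the red cone covered √(0.6² + 0.1²) ≈ 0.6 units.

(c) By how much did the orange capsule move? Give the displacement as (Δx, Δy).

(0.3, 1.5)

From the two frames, the orange capsule sits at roughly (2.9, 1.3) before and (3.2, 2.8) after.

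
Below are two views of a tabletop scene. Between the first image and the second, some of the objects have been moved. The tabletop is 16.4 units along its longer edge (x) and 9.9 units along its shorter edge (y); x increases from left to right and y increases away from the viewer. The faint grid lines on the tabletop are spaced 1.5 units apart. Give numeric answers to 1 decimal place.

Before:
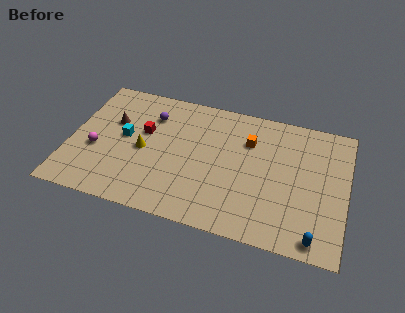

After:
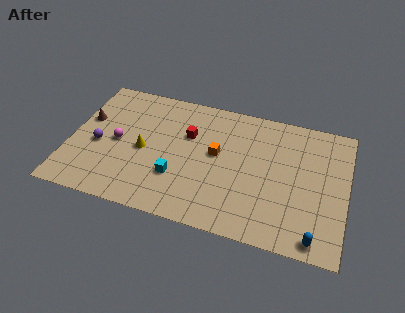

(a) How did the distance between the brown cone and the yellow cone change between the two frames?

+1.3

The distance was about 2.6 in the first image and 3.9 in the second, so they moved 1.3 units further apart.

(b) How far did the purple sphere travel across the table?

4.2

From (4.6, 7.4) to (1.7, 4.3), the purple sphere covered √(2.9² + 3.1²) ≈ 4.2 units.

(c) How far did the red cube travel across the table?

2.6

From (4.3, 6.0) to (6.9, 6.5), the red cube covered √(2.6² + 0.5²) ≈ 2.6 units.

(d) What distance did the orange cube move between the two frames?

2.3

The orange cube moved from about (10.5, 7.0) to (8.7, 5.5), a distance of √(1.8² + 1.5²) ≈ 2.3.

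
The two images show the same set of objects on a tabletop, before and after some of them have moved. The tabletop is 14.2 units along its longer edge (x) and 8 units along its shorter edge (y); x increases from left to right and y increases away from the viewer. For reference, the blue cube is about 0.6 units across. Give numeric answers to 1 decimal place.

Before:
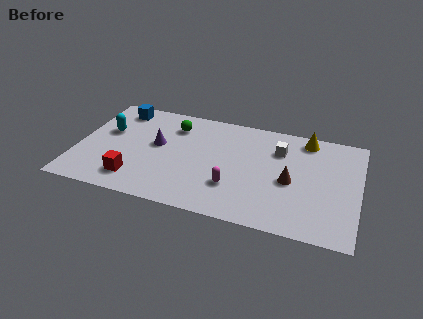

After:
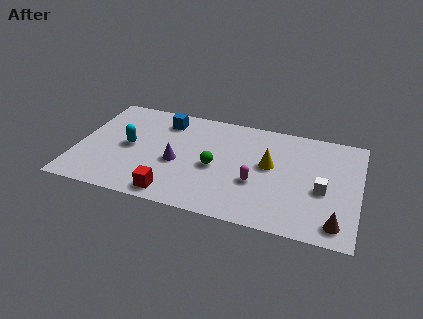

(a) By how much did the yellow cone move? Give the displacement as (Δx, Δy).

(-1.7, -2.5)

The yellow cone was at about (11.4, 7.0) and moved to about (9.7, 4.5).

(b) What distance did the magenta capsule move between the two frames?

1.3

From (8.0, 2.4) to (9.1, 3.0), the magenta capsule covered √(1.1² + 0.6²) ≈ 1.3 units.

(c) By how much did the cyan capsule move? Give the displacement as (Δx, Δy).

(1.2, -0.9)

The cyan capsule started near (1.4, 4.9) and ended near (2.6, 4.0).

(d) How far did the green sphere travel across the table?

3.5

The green sphere was near (4.7, 6.2) before and (7.0, 3.6) after, so it travelled √(2.3² + 2.6²) ≈ 3.5 units.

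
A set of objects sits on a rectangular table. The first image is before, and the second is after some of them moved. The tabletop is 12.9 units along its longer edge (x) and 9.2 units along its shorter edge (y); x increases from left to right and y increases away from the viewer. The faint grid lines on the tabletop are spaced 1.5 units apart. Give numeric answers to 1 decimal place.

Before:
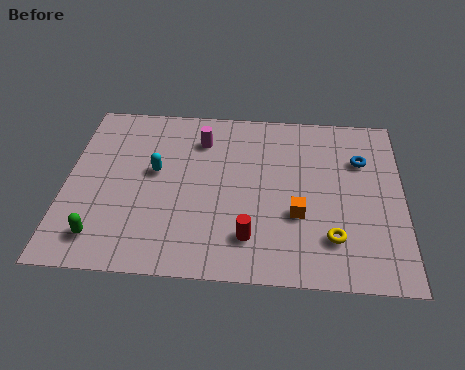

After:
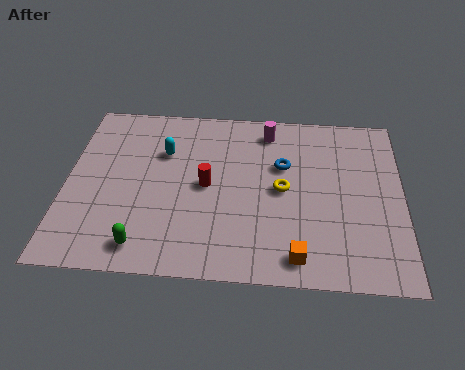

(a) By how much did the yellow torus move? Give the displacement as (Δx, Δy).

(-1.9, 2.4)

The yellow torus started near (10.2, 2.2) and ended near (8.3, 4.6).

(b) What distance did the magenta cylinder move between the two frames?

2.7

From (5.1, 7.1) to (7.7, 7.8), the magenta cylinder covered √(2.6² + 0.7²) ≈ 2.7 units.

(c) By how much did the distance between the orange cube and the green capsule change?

-1.8

They were about 7.6 units apart before and 5.8 after — 1.8 units closer together.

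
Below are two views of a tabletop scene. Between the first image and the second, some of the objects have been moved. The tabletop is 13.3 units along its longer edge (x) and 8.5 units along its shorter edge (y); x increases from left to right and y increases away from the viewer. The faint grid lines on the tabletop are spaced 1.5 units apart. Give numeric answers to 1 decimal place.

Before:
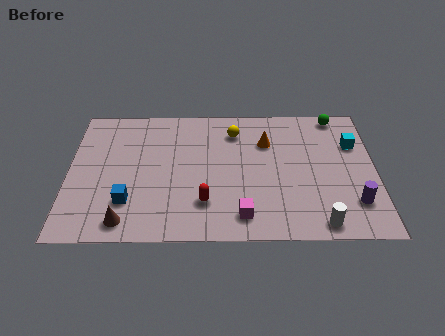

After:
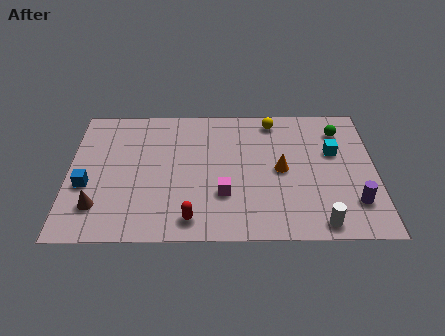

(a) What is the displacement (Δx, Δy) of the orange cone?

(0.6, -1.8)

The orange cone started near (8.6, 6.0) and ended near (9.2, 4.2).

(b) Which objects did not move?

the white cylinder and the purple cylinder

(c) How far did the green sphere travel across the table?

1.0

The green sphere moved from about (11.7, 7.7) to (11.8, 6.7), a distance of √(0.1² + 1.0²) ≈ 1.0.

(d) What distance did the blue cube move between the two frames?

2.1

The blue cube moved from about (2.6, 2.3) to (0.8, 3.3), a distance of √(1.8² + 1.0²) ≈ 2.1.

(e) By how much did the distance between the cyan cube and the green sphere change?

-0.6

They were about 2.0 units apart before and 1.4 after — 0.6 units closer together.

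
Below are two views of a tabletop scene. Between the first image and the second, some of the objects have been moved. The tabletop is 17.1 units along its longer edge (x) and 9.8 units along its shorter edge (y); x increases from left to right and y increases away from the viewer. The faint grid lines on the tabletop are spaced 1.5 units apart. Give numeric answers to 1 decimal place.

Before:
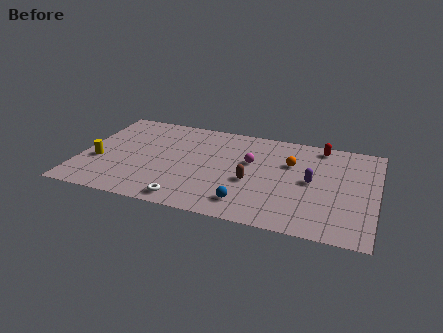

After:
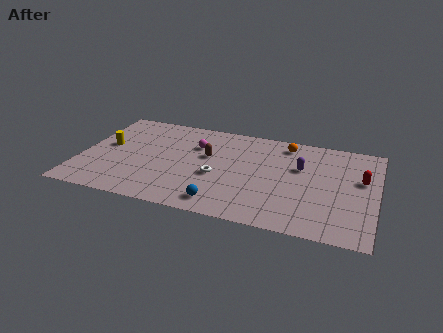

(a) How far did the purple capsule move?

1.4

The purple capsule moved from about (13.4, 5.0) to (12.7, 6.2), a distance of √(0.7² + 1.2²) ≈ 1.4.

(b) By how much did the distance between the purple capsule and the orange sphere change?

+0.4

The distance was about 2.0 in the first image and 2.4 in the second, so they moved 0.4 units further apart.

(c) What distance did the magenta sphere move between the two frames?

3.4

The magenta sphere moved from about (9.8, 6.0) to (6.5, 6.8), a distance of √(3.3² + 0.8²) ≈ 3.4.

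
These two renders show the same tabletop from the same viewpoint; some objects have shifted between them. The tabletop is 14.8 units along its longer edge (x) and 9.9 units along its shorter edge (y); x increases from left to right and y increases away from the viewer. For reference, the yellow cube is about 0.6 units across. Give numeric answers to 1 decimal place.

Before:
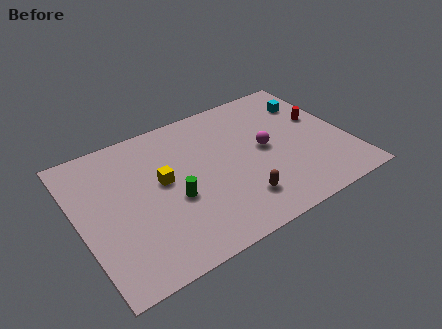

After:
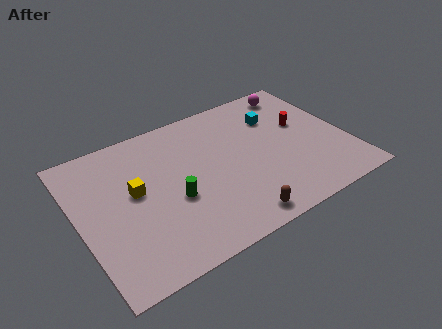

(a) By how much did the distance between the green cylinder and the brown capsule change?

+0.3

Before: roughly 3.8 units apart; after: 4.1. That's 0.3 units further apart.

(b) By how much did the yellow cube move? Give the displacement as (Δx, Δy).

(-1.5, 0.0)

From the two frames, the yellow cube sits at roughly (4.6, 5.5) before and (3.1, 5.5) after.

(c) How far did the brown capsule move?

1.2

The brown capsule moved from about (8.3, 2.2) to (7.9, 1.1), a distance of √(0.4² + 1.1²) ≈ 1.2.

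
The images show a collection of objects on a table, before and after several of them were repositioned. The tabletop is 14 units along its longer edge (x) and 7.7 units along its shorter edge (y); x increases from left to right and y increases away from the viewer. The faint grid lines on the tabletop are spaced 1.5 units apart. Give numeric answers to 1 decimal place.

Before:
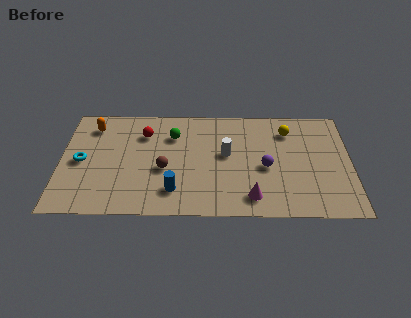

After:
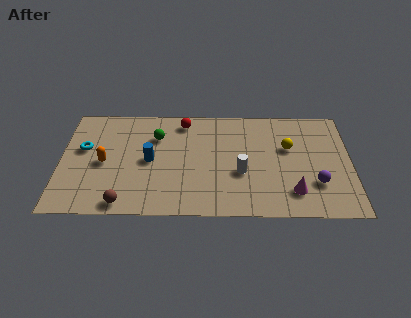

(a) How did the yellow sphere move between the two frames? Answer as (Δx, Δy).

(0.0, -1.2)

The yellow sphere was at about (11.0, 6.0) and moved to about (11.0, 4.8).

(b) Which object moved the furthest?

the brown sphere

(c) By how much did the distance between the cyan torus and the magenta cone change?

+2.0

Before: roughly 8.5 units apart; after: 10.5. That's 2.0 units further apart.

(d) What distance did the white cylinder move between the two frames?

1.5

The white cylinder moved from about (8.0, 4.3) to (8.7, 3.0), a distance of √(0.7² + 1.3²) ≈ 1.5.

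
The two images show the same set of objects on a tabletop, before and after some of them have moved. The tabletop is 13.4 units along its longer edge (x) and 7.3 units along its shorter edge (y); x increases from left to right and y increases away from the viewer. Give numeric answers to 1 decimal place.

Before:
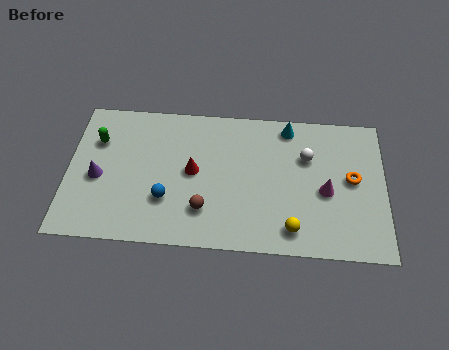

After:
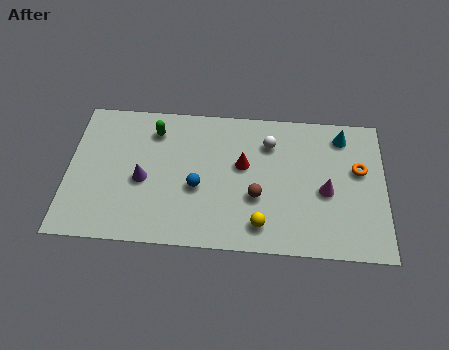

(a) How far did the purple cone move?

1.9

From (1.3, 3.2) to (3.2, 3.2), the purple cone covered √(1.9² + 0.0²) ≈ 1.9 units.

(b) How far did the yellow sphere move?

1.3

From (9.5, 1.2) to (8.2, 1.3), the yellow sphere covered √(1.3² + 0.1²) ≈ 1.3 units.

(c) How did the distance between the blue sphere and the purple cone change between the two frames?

-0.7

Before: roughly 3.0 units apart; after: 2.3. That's 0.7 units closer together.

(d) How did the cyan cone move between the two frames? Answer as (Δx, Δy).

(2.3, -0.3)

From the two frames, the cyan cone sits at roughly (9.3, 6.4) before and (11.6, 6.1) after.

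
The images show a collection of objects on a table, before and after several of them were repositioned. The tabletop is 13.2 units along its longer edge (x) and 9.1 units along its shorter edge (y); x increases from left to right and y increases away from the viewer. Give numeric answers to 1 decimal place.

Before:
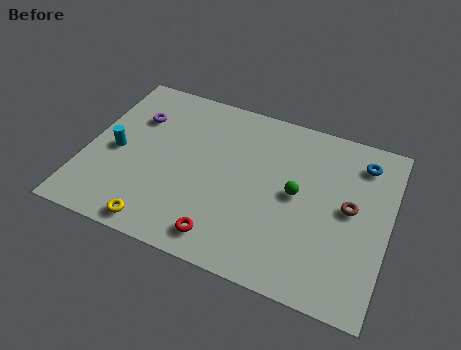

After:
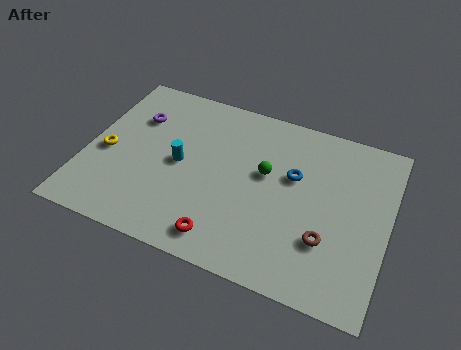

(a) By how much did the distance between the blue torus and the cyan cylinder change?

-6.0

The distance was about 11.0 in the first image and 5.0 in the second, so they moved 6.0 units closer together.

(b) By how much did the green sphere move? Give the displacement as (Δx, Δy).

(-1.4, 0.6)

From the two frames, the green sphere sits at roughly (9.2, 4.7) before and (7.8, 5.3) after.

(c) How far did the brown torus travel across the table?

2.2

The brown torus was near (11.5, 4.8) before and (10.7, 2.8) after, so it travelled √(0.8² + 2.0²) ≈ 2.2 units.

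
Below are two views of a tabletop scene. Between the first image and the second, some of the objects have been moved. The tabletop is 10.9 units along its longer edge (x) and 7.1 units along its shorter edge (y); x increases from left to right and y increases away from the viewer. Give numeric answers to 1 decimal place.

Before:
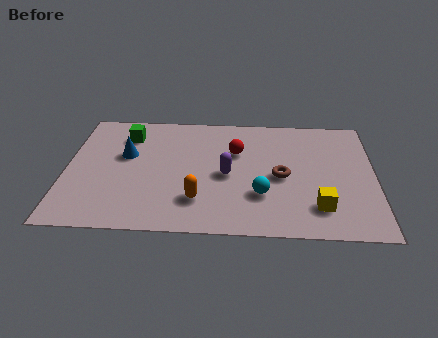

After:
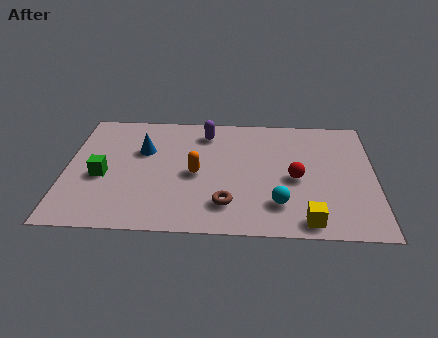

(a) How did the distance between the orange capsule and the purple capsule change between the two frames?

+0.7

The distance was about 1.8 in the first image and 2.5 in the second, so they moved 0.7 units further apart.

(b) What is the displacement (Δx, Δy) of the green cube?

(-0.8, -2.5)

From the two frames, the green cube sits at roughly (2.1, 5.5) before and (1.3, 3.0) after.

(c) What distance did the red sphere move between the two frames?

2.6

The red sphere was near (6.0, 4.7) before and (8.1, 3.2) after, so it travelled √(2.1² + 1.5²) ≈ 2.6 units.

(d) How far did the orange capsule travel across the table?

1.5

The orange capsule was near (4.7, 1.8) before and (4.6, 3.3) after, so it travelled √(0.1² + 1.5²) ≈ 1.5 units.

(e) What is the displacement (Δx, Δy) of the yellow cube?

(-0.4, -0.8)

The yellow cube was at about (8.9, 1.6) and moved to about (8.5, 0.8).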